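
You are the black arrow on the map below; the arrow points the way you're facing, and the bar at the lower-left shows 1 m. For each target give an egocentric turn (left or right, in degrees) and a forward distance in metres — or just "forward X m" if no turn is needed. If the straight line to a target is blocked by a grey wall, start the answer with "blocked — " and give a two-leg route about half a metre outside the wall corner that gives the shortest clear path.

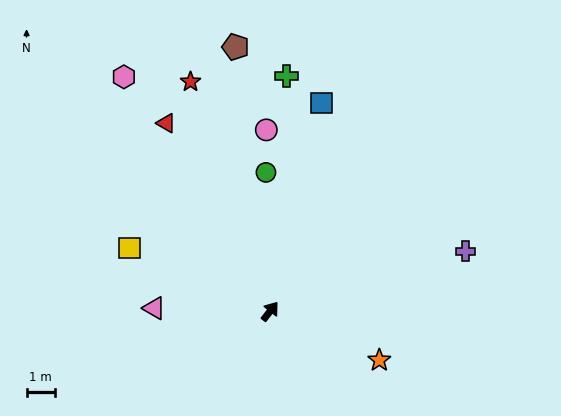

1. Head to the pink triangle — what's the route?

turn left 127°, forward 4.1 m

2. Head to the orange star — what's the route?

turn right 76°, forward 4.2 m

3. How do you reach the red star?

turn left 57°, forward 8.5 m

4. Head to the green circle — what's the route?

turn left 40°, forward 4.9 m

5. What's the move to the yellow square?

turn left 104°, forward 5.4 m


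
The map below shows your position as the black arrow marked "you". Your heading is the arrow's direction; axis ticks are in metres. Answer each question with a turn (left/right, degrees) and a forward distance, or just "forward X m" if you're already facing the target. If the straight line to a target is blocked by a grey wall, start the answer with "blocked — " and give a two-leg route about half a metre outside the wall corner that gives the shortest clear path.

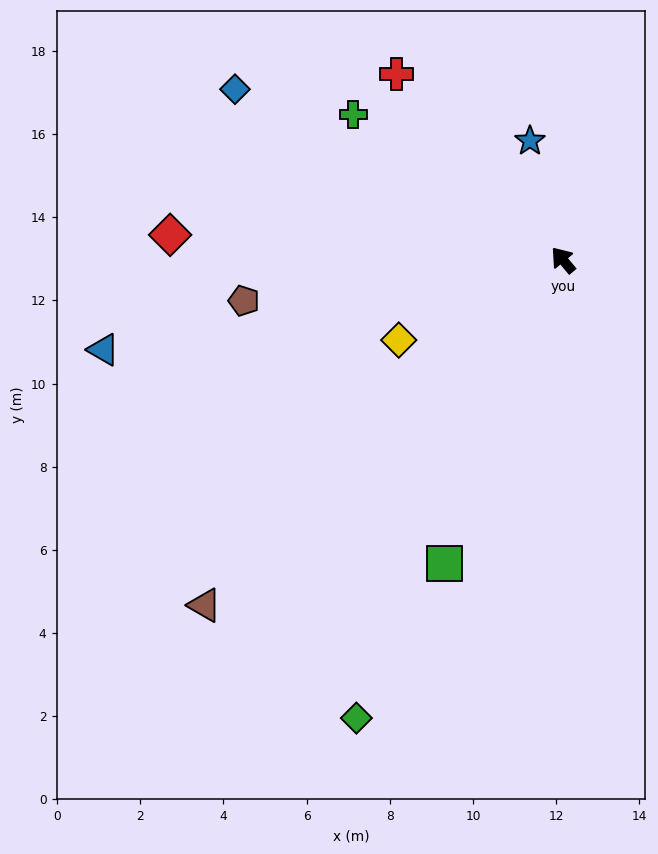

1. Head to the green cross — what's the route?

turn left 16°, forward 6.1 m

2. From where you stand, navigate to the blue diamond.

turn left 23°, forward 8.9 m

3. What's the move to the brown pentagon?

turn left 58°, forward 7.7 m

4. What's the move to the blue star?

turn right 24°, forward 3.0 m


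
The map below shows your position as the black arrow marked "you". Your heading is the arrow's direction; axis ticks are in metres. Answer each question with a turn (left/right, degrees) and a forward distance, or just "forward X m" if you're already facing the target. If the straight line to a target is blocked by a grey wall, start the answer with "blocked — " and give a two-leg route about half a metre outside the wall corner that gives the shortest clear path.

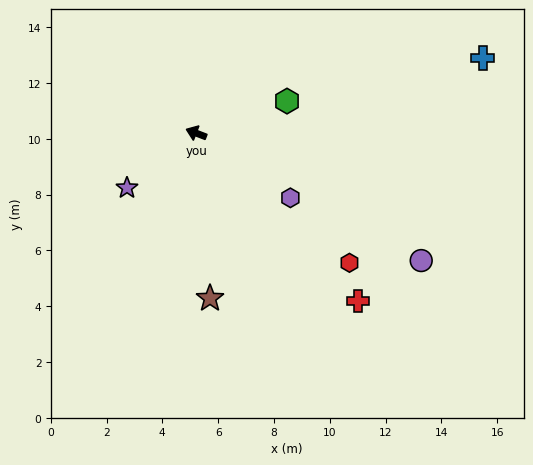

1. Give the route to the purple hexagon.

turn left 167°, forward 4.1 m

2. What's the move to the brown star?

turn left 116°, forward 5.9 m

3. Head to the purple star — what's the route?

turn left 59°, forward 3.2 m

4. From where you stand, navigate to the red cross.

turn left 155°, forward 8.4 m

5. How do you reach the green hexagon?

turn right 139°, forward 3.5 m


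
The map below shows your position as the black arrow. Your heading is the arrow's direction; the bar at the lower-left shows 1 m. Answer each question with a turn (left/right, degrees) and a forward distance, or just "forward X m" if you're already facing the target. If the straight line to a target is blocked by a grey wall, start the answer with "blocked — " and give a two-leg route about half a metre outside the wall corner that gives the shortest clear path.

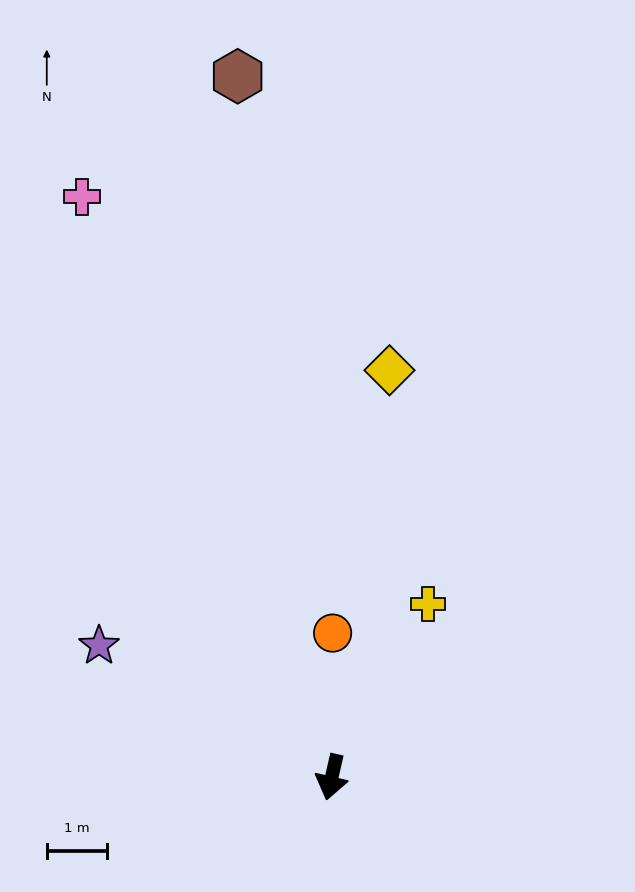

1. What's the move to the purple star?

turn right 107°, forward 4.4 m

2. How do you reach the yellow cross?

turn left 164°, forward 3.3 m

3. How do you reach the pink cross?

turn right 144°, forward 10.5 m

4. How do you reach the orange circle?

turn right 167°, forward 2.4 m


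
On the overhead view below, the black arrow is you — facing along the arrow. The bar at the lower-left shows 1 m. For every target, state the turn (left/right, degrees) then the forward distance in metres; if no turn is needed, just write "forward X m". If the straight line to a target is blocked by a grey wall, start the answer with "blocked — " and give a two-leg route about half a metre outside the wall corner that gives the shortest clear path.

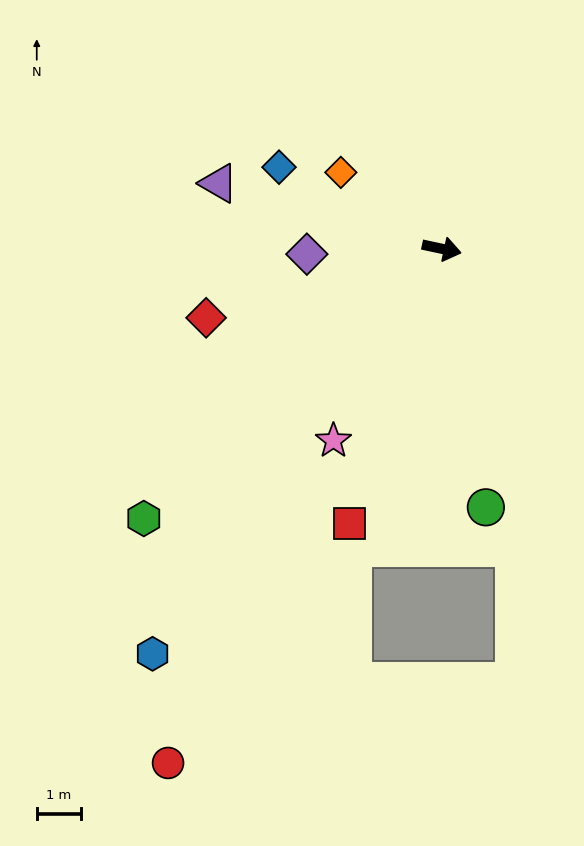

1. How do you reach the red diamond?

turn right 152°, forward 5.6 m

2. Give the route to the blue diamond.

turn left 165°, forward 4.2 m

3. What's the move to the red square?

turn right 96°, forward 6.6 m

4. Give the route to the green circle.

turn right 68°, forward 6.0 m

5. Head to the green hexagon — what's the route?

turn right 126°, forward 9.2 m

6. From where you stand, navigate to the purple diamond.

turn right 166°, forward 3.1 m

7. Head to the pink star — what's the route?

turn right 107°, forward 5.0 m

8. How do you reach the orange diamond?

turn left 155°, forward 2.9 m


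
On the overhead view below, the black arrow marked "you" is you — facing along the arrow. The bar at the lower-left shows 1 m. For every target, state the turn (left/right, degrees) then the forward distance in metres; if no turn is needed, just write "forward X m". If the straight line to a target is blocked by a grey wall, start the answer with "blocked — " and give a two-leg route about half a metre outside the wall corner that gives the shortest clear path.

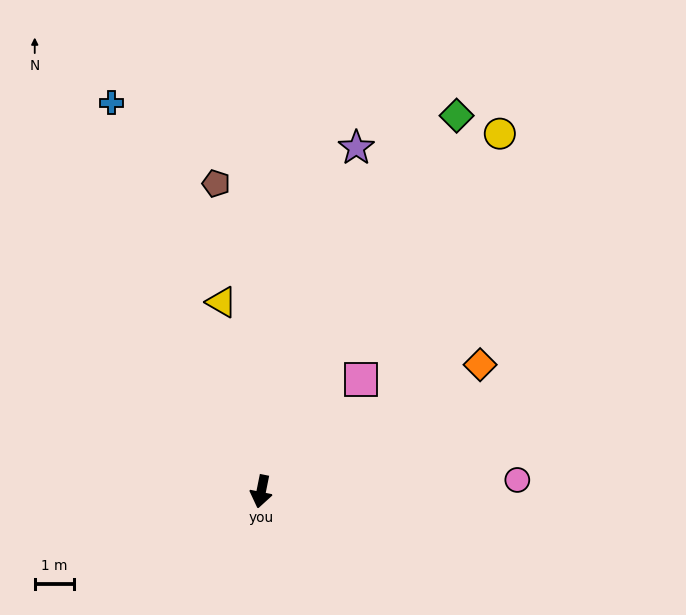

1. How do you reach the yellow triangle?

turn right 157°, forward 4.9 m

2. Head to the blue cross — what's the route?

turn right 148°, forward 10.5 m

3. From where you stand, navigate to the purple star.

turn left 176°, forward 9.0 m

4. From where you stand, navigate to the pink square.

turn left 150°, forward 3.8 m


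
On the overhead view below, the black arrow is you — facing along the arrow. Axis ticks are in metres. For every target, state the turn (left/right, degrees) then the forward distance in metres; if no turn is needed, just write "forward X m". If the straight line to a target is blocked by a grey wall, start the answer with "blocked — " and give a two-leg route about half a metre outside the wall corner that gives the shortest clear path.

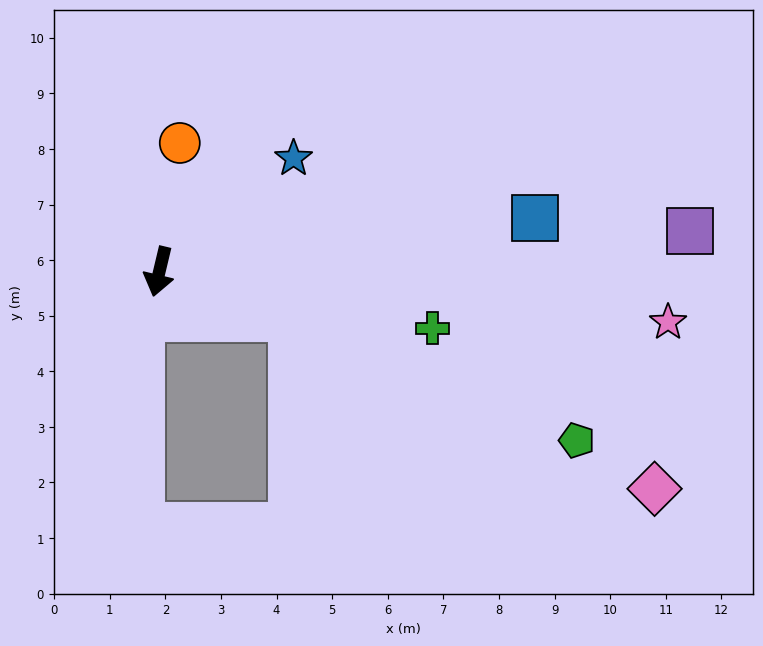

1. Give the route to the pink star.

turn left 98°, forward 9.2 m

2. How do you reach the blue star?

turn left 144°, forward 3.2 m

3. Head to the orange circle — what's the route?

turn right 176°, forward 2.3 m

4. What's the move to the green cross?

turn left 92°, forward 5.0 m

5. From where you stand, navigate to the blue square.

turn left 112°, forward 6.8 m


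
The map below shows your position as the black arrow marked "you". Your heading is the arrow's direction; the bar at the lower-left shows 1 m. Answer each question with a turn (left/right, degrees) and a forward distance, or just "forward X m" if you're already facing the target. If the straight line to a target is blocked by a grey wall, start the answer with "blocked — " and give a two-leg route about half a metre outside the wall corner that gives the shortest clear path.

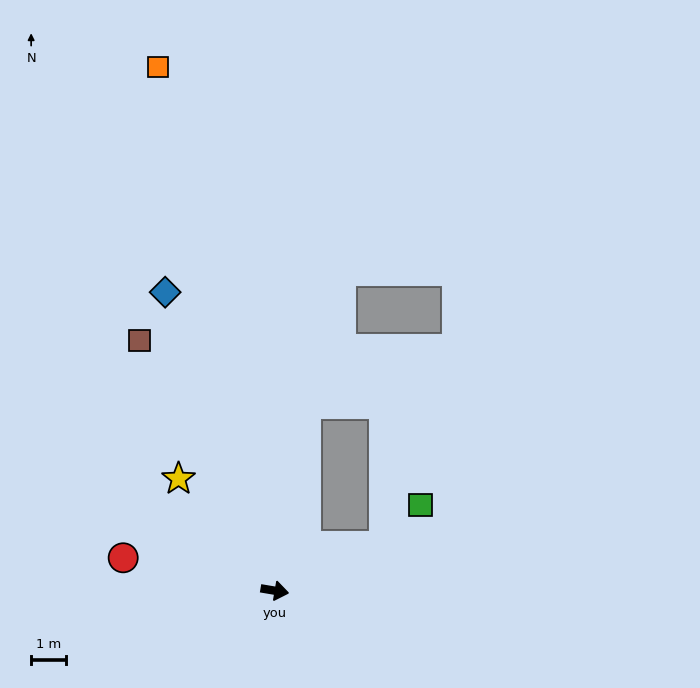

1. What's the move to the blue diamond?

turn left 120°, forward 9.2 m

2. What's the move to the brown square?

turn left 128°, forward 8.2 m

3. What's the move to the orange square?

turn left 112°, forward 15.5 m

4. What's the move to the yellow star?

turn left 140°, forward 4.3 m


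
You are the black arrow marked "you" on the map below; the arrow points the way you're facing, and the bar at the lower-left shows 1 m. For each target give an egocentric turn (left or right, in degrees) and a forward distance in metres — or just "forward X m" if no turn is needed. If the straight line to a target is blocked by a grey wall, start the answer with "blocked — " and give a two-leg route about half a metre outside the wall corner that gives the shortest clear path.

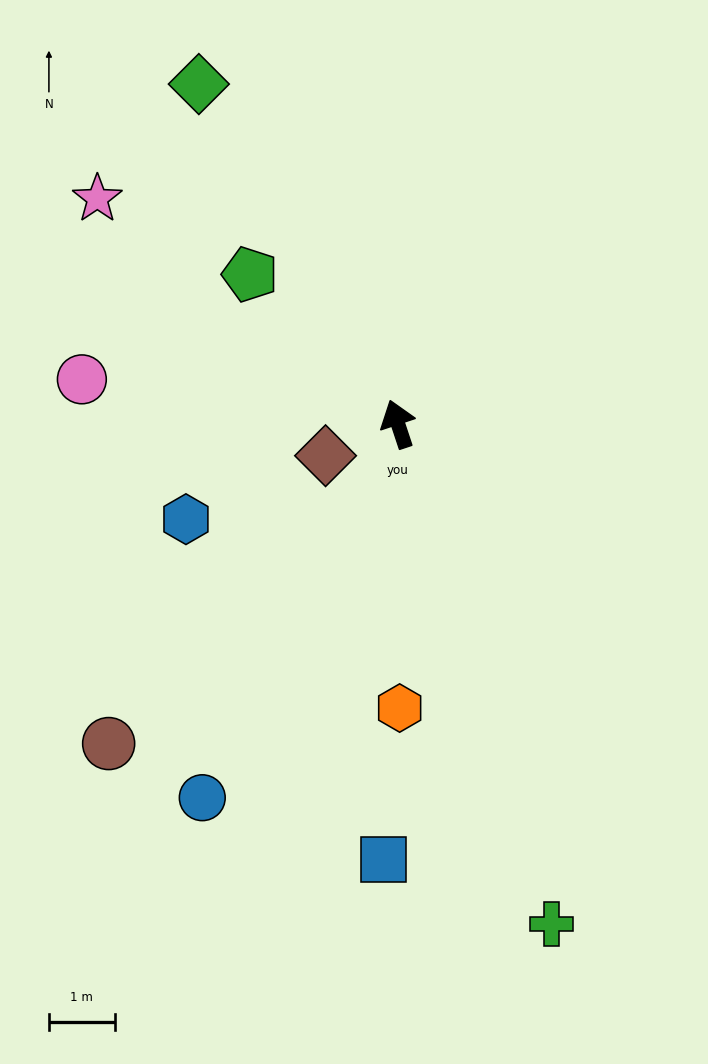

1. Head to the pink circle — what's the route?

turn left 64°, forward 4.9 m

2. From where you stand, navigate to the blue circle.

turn left 134°, forward 6.4 m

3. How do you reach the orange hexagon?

turn left 162°, forward 4.3 m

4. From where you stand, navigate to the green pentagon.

turn left 26°, forward 3.2 m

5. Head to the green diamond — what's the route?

turn left 12°, forward 6.0 m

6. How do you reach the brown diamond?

turn left 95°, forward 1.2 m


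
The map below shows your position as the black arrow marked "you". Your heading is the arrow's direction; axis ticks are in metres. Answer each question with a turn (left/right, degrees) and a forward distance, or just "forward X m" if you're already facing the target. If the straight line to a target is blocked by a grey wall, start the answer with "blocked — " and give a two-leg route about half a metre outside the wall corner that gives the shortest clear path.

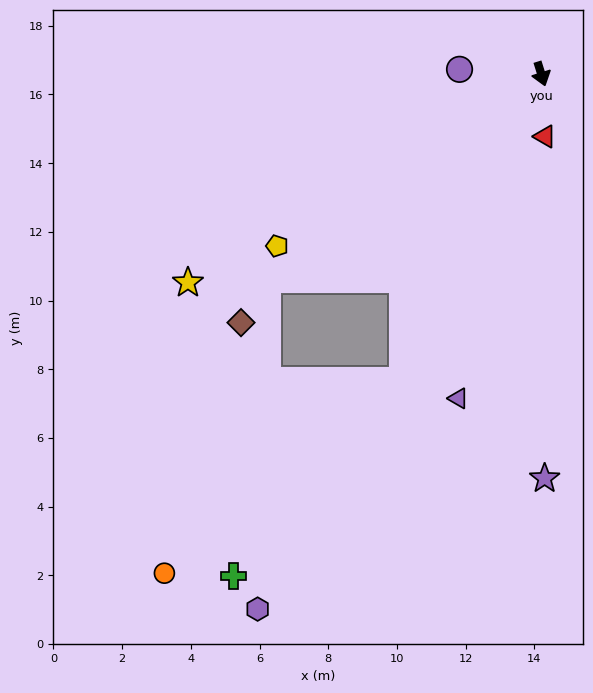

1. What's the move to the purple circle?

turn right 111°, forward 2.4 m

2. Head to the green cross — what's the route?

blocked — turn right 42°, forward 9.8 m, then turn right 16°, forward 7.5 m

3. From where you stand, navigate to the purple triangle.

turn right 32°, forward 9.7 m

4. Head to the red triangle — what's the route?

turn right 14°, forward 1.8 m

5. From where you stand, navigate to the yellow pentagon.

turn right 74°, forward 9.2 m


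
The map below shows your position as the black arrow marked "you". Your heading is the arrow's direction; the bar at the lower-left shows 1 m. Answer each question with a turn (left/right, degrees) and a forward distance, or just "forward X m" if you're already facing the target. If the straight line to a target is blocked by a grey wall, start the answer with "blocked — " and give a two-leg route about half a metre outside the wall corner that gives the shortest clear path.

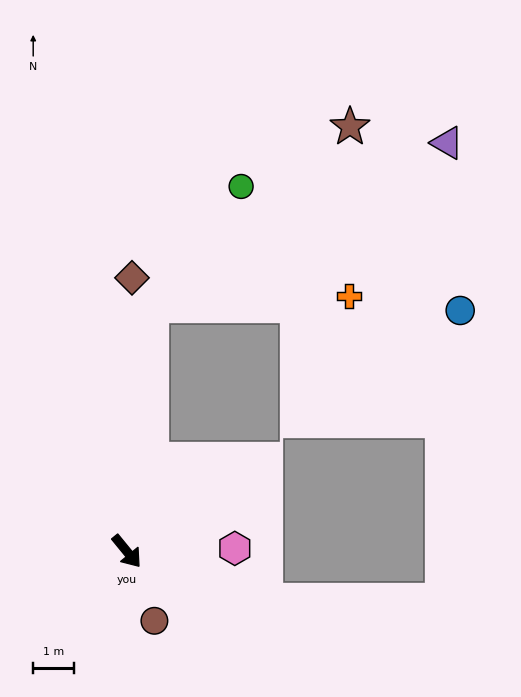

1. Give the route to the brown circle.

turn right 18°, forward 1.8 m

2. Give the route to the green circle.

blocked — turn left 135°, forward 6.1 m, then turn right 31°, forward 3.7 m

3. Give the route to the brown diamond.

turn left 140°, forward 6.7 m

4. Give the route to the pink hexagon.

turn left 52°, forward 2.7 m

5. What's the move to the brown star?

blocked — turn left 135°, forward 6.1 m, then turn right 42°, forward 6.6 m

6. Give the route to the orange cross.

blocked — turn left 135°, forward 6.1 m, then turn right 81°, forward 4.9 m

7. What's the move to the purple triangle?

blocked — turn left 135°, forward 6.1 m, then turn right 55°, forward 8.3 m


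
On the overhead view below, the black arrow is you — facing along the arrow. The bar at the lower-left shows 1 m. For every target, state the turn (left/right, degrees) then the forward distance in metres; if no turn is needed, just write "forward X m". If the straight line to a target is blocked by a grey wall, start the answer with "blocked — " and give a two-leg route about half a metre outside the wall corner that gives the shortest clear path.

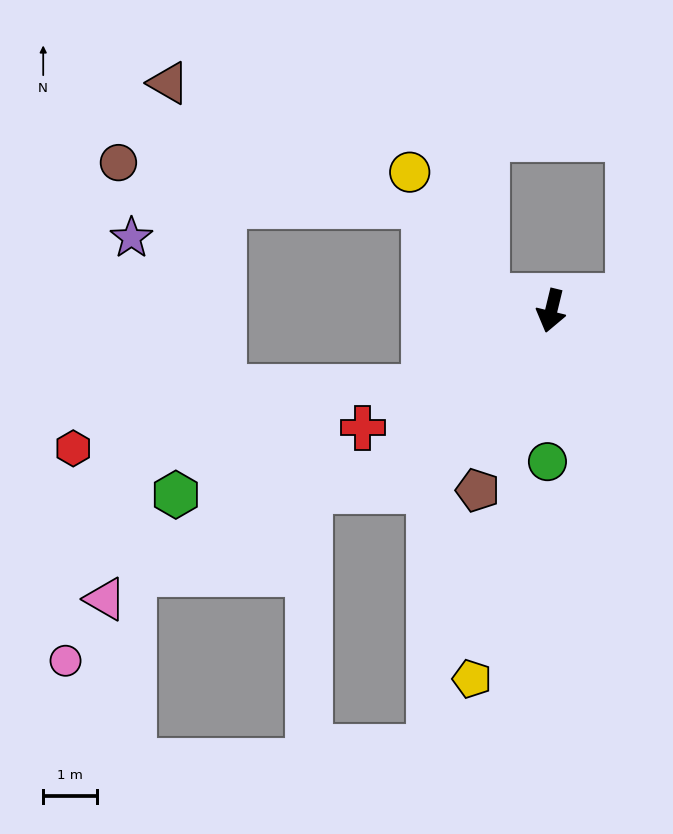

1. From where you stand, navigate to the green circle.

turn left 12°, forward 2.8 m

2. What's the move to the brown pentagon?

turn right 9°, forward 3.6 m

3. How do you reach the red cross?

turn right 45°, forward 4.1 m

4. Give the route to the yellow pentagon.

forward 7.0 m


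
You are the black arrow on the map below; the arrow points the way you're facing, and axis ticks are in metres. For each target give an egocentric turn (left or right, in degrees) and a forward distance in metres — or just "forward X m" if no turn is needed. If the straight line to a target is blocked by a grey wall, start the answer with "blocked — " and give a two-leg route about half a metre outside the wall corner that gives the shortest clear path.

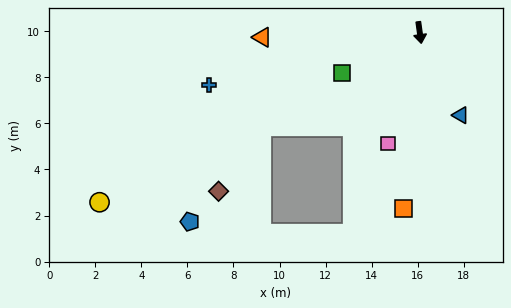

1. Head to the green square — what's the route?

turn right 70°, forward 3.8 m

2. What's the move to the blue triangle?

turn left 19°, forward 4.0 m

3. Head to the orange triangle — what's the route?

turn right 96°, forward 6.8 m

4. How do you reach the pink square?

turn right 24°, forward 5.0 m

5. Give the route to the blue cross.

turn right 84°, forward 9.4 m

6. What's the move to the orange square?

turn right 13°, forward 7.7 m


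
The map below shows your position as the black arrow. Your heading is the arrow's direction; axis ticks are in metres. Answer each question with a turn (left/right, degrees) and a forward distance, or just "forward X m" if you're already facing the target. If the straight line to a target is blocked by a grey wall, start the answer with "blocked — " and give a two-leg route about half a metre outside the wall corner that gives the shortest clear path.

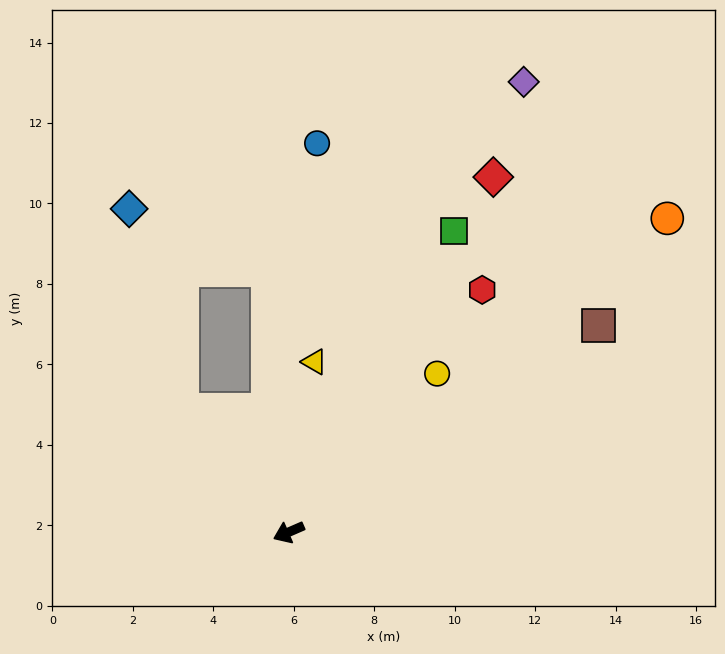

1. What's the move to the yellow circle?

turn right 157°, forward 5.4 m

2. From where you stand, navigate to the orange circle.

turn right 164°, forward 12.2 m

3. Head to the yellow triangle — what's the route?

turn right 122°, forward 4.3 m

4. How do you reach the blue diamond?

blocked — turn right 72°, forward 4.0 m, then turn right 27°, forward 5.2 m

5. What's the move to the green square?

turn right 142°, forward 8.5 m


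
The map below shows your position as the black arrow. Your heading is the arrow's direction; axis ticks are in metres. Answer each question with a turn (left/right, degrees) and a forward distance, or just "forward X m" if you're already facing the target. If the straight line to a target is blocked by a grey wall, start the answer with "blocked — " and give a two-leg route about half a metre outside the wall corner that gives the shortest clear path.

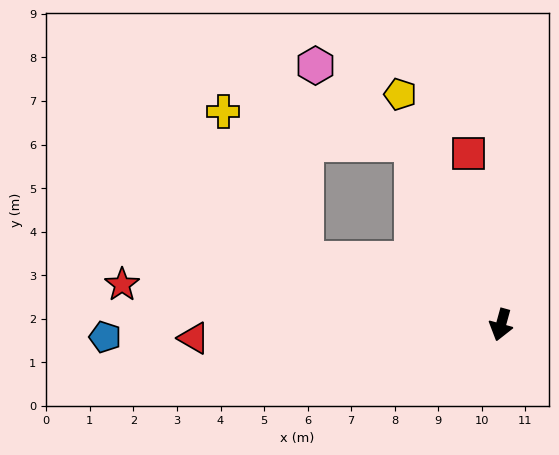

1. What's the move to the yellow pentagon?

turn right 141°, forward 5.8 m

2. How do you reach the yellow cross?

blocked — turn right 93°, forward 4.7 m, then turn right 43°, forward 3.9 m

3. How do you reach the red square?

turn right 154°, forward 4.0 m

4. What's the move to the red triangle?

turn right 72°, forward 7.1 m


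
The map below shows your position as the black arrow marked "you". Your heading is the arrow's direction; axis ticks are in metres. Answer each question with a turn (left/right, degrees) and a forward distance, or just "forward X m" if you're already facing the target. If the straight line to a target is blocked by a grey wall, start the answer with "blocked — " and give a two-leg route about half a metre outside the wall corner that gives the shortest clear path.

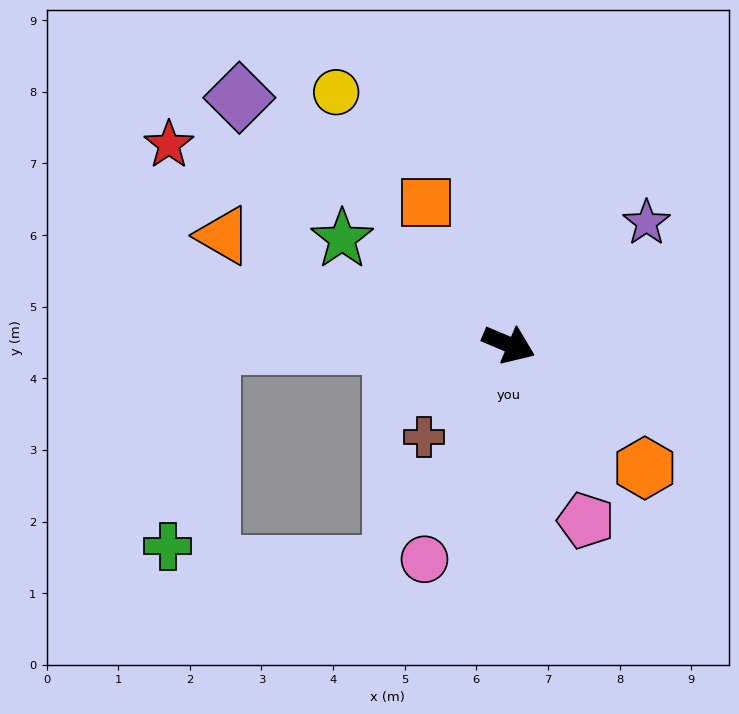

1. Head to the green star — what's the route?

turn left 170°, forward 2.8 m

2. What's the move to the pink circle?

turn right 89°, forward 3.2 m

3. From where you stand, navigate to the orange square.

turn left 143°, forward 2.3 m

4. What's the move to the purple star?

turn left 64°, forward 2.6 m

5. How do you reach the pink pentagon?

turn right 44°, forward 2.7 m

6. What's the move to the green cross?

blocked — turn right 157°, forward 4.2 m, then turn left 78°, forward 2.9 m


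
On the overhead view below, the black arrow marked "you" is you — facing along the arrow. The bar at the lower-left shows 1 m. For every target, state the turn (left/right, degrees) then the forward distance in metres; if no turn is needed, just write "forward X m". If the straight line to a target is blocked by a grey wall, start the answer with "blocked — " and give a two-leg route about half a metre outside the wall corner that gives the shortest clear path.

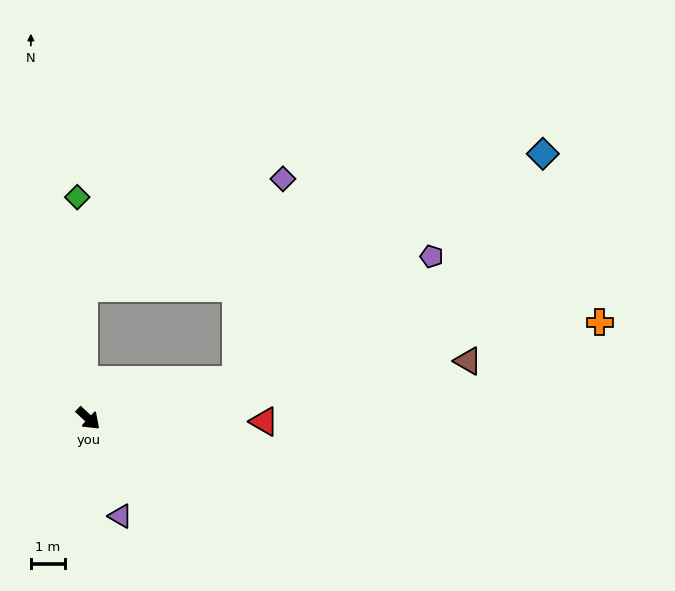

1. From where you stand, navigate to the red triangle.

turn left 42°, forward 5.2 m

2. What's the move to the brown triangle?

turn left 51°, forward 11.3 m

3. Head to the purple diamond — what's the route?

blocked — turn left 57°, forward 4.5 m, then turn left 63°, forward 6.0 m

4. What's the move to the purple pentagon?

blocked — turn left 57°, forward 4.5 m, then turn left 18°, forward 6.8 m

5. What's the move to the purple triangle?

turn right 29°, forward 3.0 m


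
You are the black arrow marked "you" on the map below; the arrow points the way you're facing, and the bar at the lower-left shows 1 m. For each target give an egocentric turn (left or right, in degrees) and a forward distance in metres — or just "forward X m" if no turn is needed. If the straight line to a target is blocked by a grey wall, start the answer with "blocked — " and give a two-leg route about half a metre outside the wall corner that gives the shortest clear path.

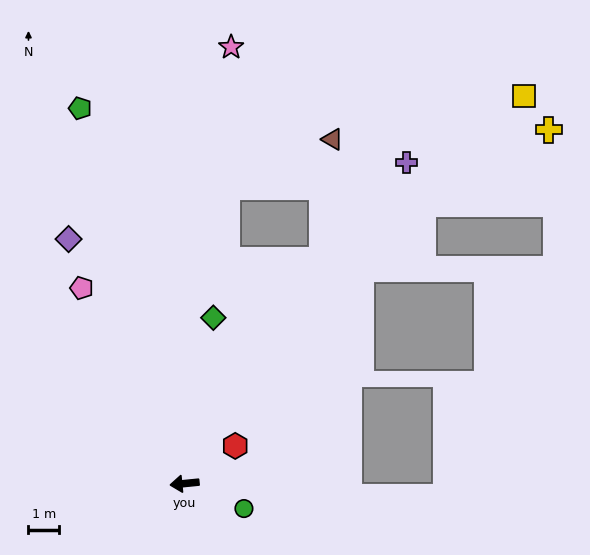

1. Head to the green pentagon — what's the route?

turn right 80°, forward 12.7 m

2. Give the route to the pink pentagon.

turn right 68°, forward 7.2 m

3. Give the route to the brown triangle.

blocked — turn right 127°, forward 8.6 m, then turn left 26°, forward 3.9 m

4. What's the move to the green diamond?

turn right 106°, forward 5.5 m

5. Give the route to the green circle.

turn left 151°, forward 2.1 m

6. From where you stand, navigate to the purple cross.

turn right 130°, forward 12.7 m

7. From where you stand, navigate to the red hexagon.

turn right 149°, forward 2.1 m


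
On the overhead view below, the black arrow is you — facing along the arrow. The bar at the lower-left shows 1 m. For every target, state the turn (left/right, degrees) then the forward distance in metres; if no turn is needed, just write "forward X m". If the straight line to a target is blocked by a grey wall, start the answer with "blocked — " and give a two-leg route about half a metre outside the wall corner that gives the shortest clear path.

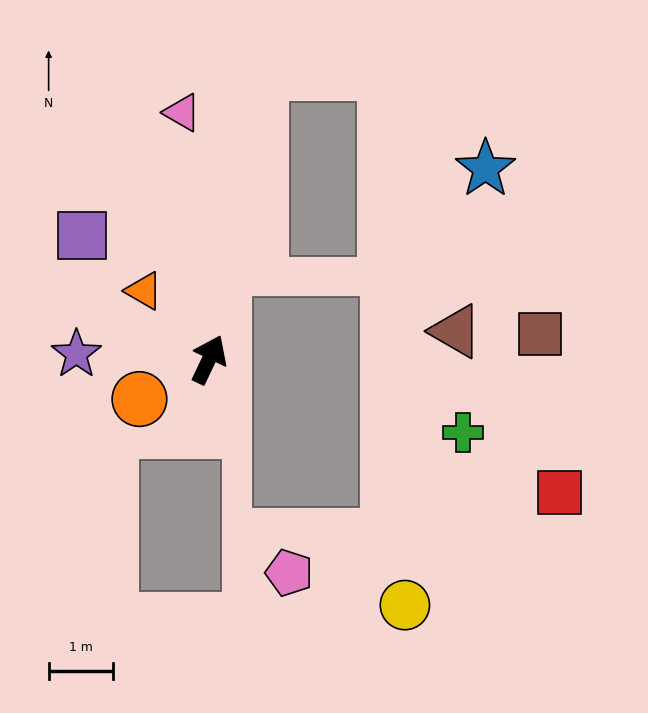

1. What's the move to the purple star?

turn left 113°, forward 2.1 m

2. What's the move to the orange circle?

turn left 145°, forward 1.2 m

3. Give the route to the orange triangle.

turn left 69°, forward 1.5 m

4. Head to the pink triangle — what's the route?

turn left 32°, forward 3.8 m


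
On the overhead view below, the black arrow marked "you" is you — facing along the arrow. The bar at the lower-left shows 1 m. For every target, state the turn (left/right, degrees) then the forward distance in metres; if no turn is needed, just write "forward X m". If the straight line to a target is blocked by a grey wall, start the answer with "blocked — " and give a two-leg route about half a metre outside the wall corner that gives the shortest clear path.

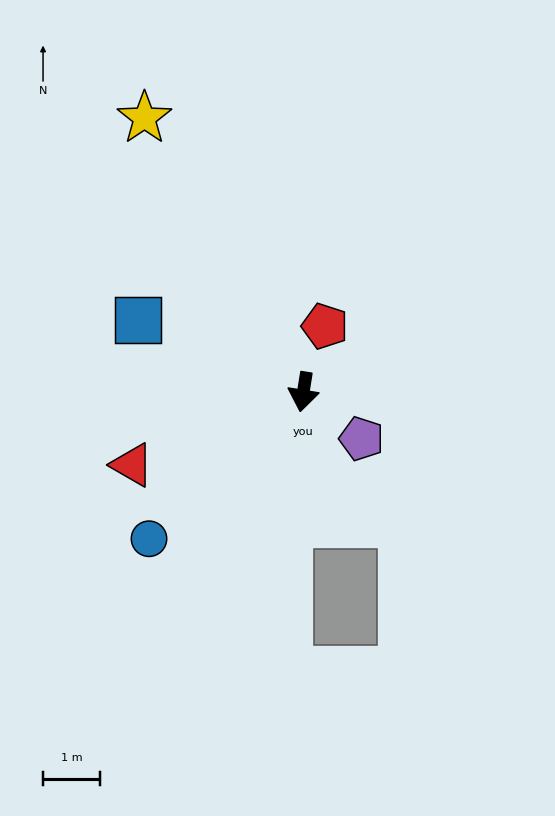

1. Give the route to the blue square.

turn right 104°, forward 3.2 m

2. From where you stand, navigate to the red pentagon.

turn left 171°, forward 1.2 m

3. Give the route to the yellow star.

turn right 141°, forward 5.6 m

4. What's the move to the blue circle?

turn right 37°, forward 3.8 m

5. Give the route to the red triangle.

turn right 58°, forward 3.3 m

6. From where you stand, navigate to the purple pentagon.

turn left 60°, forward 1.3 m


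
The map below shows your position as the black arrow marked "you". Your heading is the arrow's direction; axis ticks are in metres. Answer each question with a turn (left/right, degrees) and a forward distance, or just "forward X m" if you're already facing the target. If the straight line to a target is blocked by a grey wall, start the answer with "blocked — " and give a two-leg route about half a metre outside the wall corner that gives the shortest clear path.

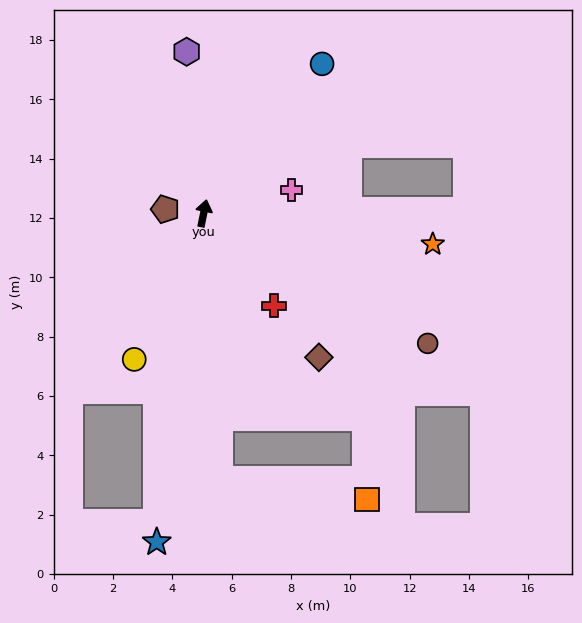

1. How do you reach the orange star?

turn right 86°, forward 7.8 m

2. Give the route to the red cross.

turn right 131°, forward 3.9 m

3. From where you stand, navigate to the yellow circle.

turn left 166°, forward 5.5 m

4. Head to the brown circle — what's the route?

turn right 109°, forward 8.7 m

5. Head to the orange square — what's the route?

blocked — turn right 165°, forward 9.0 m, then turn left 78°, forward 5.0 m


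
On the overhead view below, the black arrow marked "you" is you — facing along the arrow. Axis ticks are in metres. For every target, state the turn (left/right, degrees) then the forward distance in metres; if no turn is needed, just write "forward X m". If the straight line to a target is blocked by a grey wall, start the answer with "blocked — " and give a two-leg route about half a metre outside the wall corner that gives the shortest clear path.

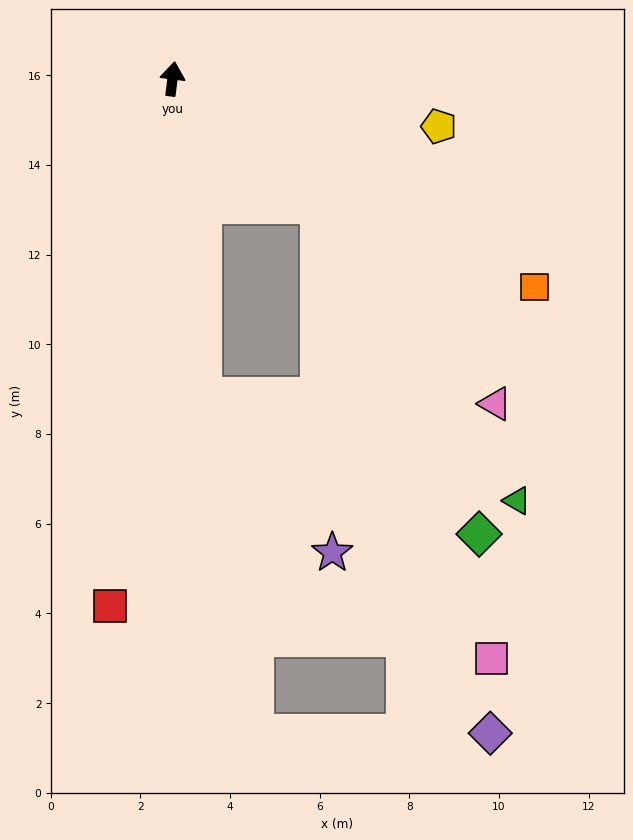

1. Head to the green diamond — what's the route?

blocked — turn right 124°, forward 4.3 m, then turn right 23°, forward 8.2 m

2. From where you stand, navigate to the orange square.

turn right 113°, forward 9.3 m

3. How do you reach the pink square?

blocked — turn right 124°, forward 4.3 m, then turn right 28°, forward 10.8 m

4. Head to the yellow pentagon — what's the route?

turn right 93°, forward 6.0 m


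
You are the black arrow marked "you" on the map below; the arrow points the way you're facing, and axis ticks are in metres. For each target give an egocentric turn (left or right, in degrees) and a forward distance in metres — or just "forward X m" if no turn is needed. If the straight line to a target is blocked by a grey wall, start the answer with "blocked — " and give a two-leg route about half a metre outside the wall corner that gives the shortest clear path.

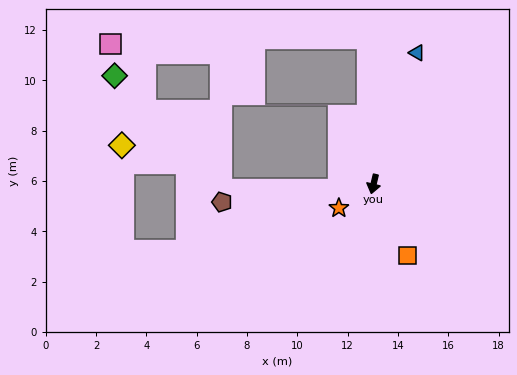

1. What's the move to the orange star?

turn right 42°, forward 1.7 m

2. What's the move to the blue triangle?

turn left 175°, forward 5.5 m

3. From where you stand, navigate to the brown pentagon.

turn right 70°, forward 6.1 m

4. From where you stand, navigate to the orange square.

turn left 39°, forward 3.1 m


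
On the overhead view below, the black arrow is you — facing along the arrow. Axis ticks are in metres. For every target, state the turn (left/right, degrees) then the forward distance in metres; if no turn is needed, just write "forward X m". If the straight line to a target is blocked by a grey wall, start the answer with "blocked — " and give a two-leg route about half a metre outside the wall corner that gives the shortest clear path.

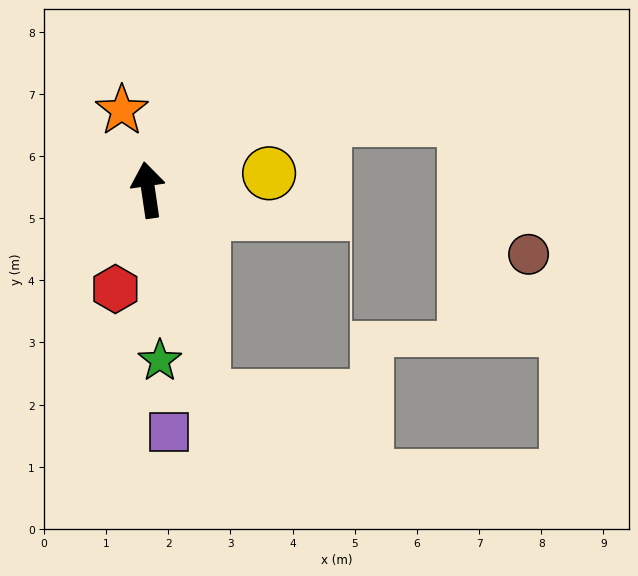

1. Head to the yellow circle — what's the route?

turn right 91°, forward 2.0 m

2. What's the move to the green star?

turn left 176°, forward 2.8 m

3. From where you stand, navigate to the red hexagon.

turn left 153°, forward 1.7 m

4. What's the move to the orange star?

turn left 10°, forward 1.3 m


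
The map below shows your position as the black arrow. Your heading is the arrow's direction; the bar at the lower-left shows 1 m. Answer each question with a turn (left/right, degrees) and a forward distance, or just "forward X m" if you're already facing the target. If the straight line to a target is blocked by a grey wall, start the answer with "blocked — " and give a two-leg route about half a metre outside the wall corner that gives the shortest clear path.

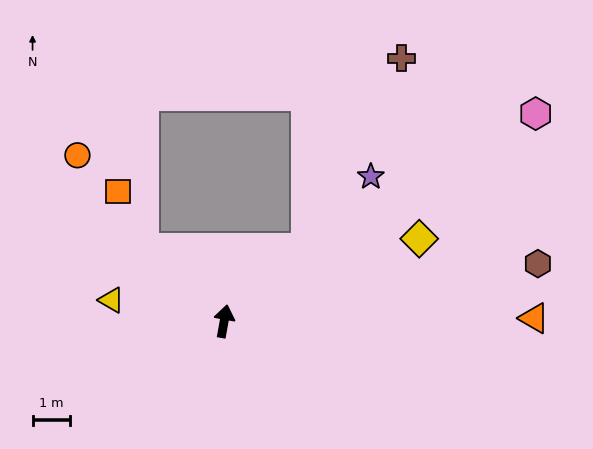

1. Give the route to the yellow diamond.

turn right 57°, forward 5.7 m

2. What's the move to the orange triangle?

turn right 79°, forward 8.3 m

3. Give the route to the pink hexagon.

turn right 46°, forward 10.0 m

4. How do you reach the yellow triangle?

turn left 90°, forward 3.1 m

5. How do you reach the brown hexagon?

turn right 69°, forward 8.6 m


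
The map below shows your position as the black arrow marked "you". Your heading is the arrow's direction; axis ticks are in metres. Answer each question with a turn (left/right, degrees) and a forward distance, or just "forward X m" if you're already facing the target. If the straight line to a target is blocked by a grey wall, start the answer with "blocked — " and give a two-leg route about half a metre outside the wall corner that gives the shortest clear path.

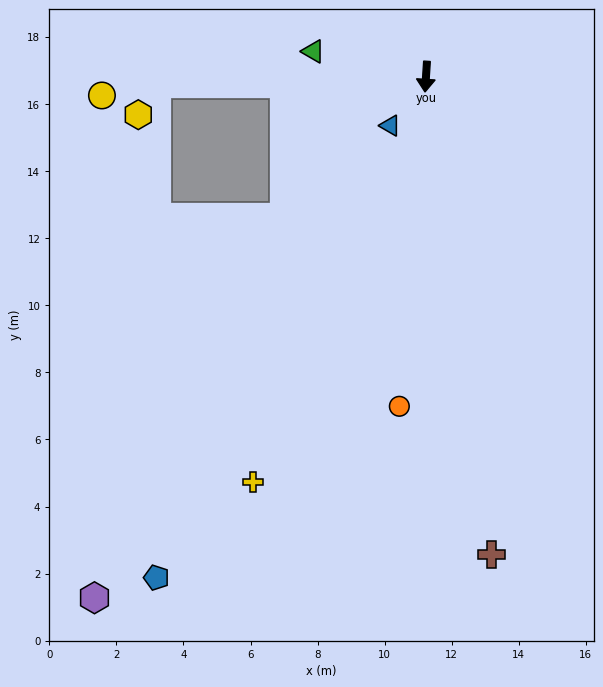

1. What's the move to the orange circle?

forward 9.9 m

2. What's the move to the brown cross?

turn left 11°, forward 14.4 m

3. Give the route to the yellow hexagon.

blocked — turn right 85°, forward 8.0 m, then turn left 58°, forward 1.1 m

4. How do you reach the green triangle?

turn right 99°, forward 3.4 m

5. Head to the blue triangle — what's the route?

turn right 32°, forward 1.8 m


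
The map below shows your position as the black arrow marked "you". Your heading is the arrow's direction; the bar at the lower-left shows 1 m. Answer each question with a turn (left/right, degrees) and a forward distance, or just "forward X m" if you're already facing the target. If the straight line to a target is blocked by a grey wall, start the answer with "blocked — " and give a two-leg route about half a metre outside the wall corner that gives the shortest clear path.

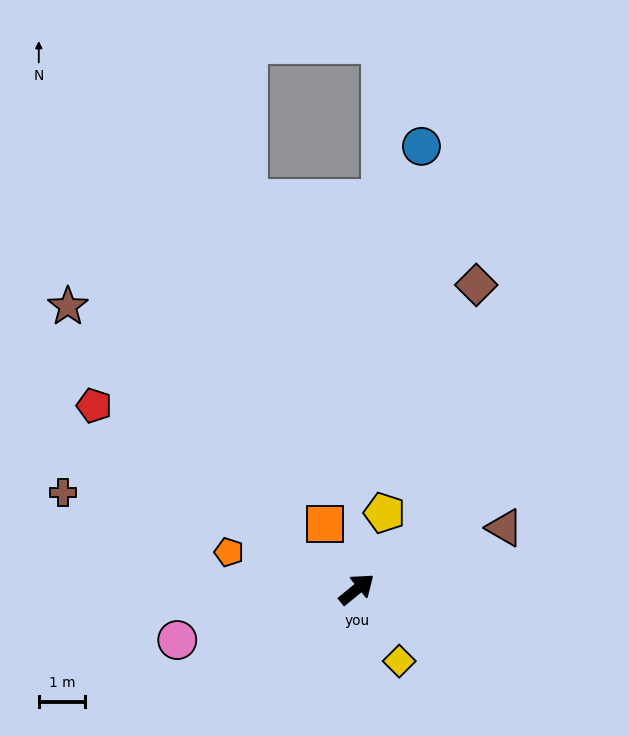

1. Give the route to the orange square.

turn left 76°, forward 1.6 m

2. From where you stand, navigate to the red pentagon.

turn left 106°, forward 6.9 m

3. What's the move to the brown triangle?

turn right 17°, forward 3.5 m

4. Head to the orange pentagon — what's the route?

turn left 124°, forward 2.9 m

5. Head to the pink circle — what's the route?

turn left 156°, forward 4.0 m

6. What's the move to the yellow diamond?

turn right 99°, forward 1.8 m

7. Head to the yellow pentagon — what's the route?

turn left 31°, forward 1.8 m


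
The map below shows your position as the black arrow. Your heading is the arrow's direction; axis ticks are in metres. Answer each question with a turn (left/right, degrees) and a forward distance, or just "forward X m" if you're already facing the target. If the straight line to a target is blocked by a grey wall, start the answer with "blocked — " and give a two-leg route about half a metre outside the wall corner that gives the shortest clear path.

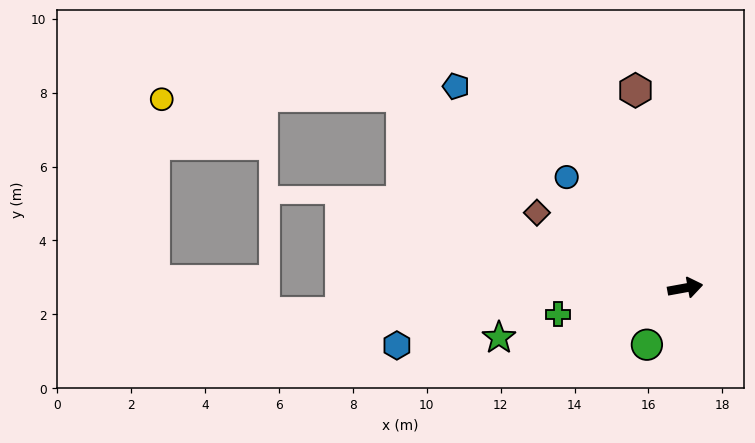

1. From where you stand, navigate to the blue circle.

turn left 127°, forward 4.4 m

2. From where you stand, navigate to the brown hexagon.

turn left 94°, forward 5.5 m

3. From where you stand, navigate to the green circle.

turn right 134°, forward 1.9 m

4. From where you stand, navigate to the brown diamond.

turn left 143°, forward 4.5 m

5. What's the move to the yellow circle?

blocked — turn left 136°, forward 9.3 m, then turn left 34°, forward 6.5 m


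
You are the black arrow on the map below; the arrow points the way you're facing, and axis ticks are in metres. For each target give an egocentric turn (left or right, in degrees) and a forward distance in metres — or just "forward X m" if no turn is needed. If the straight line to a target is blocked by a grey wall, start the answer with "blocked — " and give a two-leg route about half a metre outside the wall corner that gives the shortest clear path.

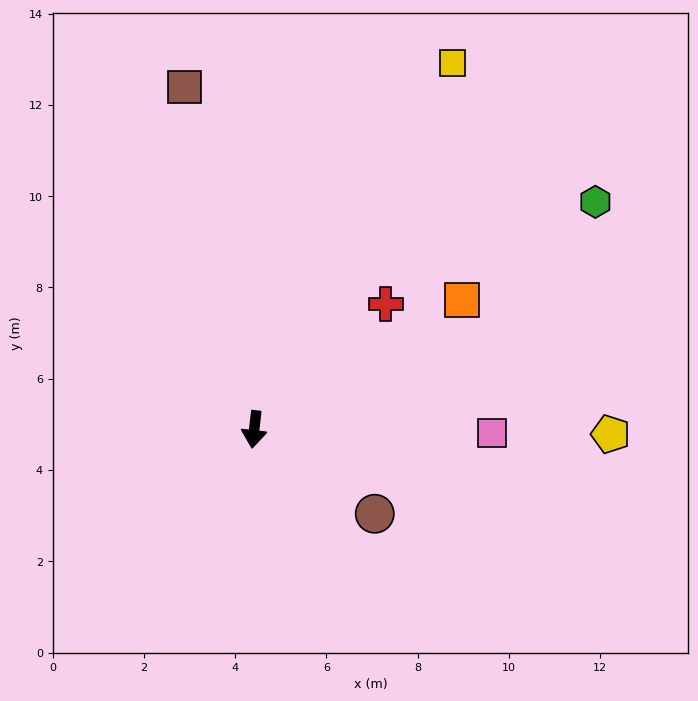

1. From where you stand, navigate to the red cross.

turn left 140°, forward 4.0 m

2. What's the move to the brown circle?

turn left 62°, forward 3.2 m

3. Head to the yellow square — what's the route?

turn left 158°, forward 9.1 m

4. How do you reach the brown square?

turn right 162°, forward 7.7 m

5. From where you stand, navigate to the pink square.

turn left 96°, forward 5.2 m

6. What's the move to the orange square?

turn left 129°, forward 5.4 m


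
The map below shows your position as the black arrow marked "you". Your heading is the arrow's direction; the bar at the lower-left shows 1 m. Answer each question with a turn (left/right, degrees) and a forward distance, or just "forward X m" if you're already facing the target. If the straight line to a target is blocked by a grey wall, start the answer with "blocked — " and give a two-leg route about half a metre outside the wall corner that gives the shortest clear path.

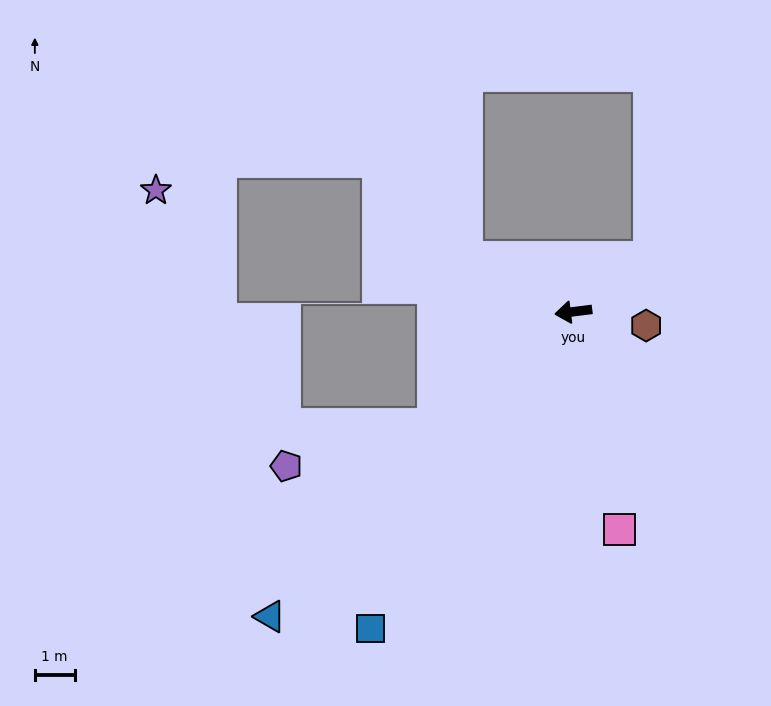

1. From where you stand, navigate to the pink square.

turn left 95°, forward 5.6 m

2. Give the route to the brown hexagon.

turn left 162°, forward 1.9 m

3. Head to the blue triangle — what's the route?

turn left 38°, forward 10.8 m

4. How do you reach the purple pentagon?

blocked — turn left 32°, forward 4.5 m, then turn right 24°, forward 3.8 m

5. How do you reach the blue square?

turn left 50°, forward 9.5 m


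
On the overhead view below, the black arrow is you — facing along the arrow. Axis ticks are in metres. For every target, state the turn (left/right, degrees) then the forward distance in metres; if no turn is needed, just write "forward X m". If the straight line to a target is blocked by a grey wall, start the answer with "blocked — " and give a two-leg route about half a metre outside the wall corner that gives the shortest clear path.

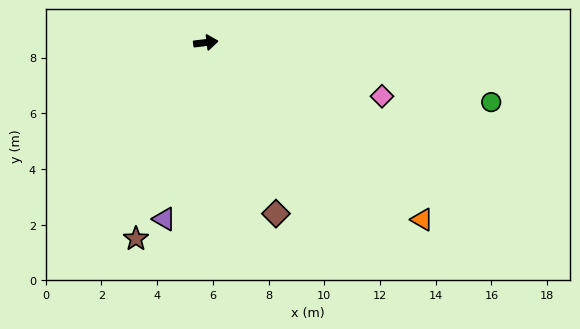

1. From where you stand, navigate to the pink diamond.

turn right 24°, forward 6.6 m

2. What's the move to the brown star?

turn right 116°, forward 7.5 m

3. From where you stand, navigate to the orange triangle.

turn right 46°, forward 10.0 m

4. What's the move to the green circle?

turn right 19°, forward 10.5 m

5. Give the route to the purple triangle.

turn right 110°, forward 6.5 m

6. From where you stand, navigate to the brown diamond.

turn right 75°, forward 6.6 m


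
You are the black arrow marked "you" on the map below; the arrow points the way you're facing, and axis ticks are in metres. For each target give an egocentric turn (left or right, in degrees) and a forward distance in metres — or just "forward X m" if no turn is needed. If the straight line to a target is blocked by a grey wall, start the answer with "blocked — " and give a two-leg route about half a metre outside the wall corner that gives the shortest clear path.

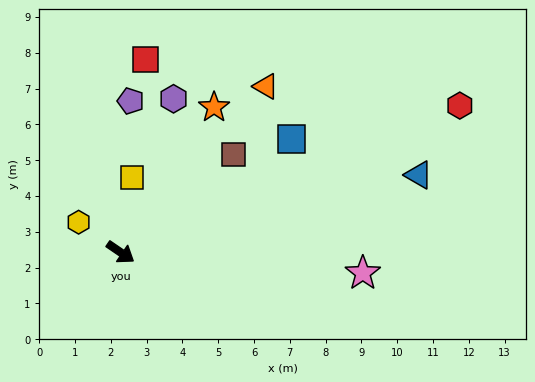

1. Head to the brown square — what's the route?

turn left 75°, forward 4.2 m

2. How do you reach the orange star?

turn left 91°, forward 4.8 m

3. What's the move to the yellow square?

turn left 116°, forward 2.1 m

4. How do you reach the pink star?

turn left 29°, forward 6.8 m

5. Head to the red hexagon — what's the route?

turn left 58°, forward 10.3 m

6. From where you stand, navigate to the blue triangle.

turn left 49°, forward 8.6 m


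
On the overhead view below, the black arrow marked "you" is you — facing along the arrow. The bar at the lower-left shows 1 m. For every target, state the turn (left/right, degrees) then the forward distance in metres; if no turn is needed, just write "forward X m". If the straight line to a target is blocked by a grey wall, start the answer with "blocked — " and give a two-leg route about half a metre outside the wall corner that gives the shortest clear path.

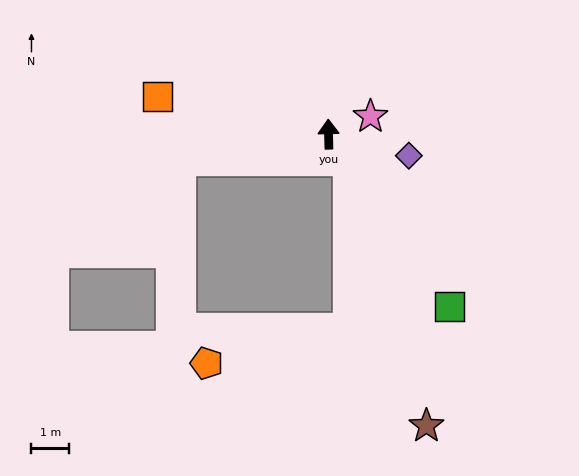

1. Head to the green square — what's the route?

turn right 146°, forward 5.6 m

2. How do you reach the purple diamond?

turn right 106°, forward 2.2 m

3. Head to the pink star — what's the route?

turn right 69°, forward 1.2 m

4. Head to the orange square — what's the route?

turn left 76°, forward 4.6 m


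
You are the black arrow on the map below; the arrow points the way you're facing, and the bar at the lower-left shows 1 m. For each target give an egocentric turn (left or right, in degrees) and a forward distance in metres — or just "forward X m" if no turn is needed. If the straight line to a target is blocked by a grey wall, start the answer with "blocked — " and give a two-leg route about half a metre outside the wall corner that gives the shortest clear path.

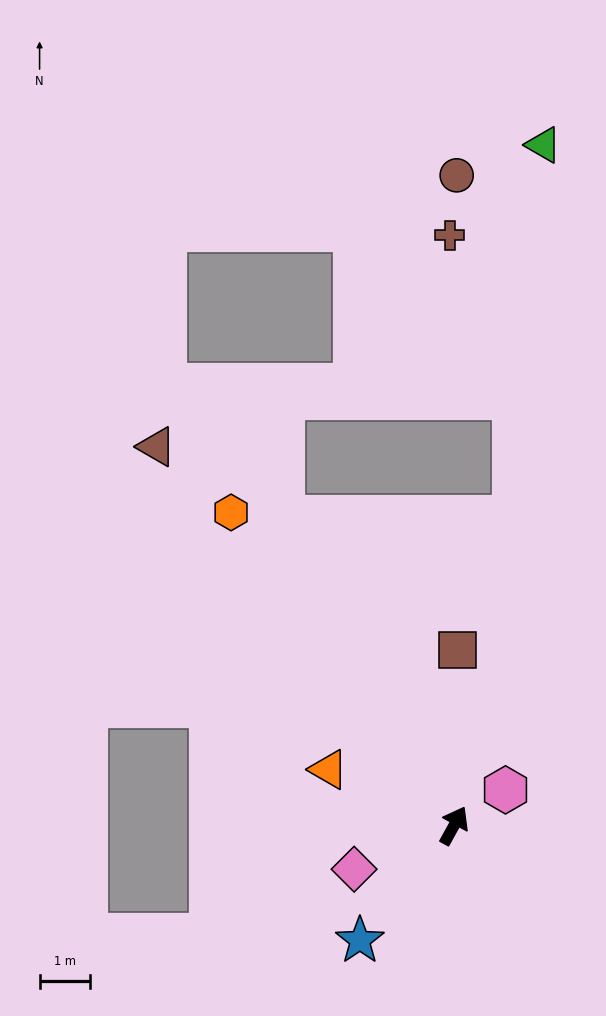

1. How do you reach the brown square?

turn left 28°, forward 3.5 m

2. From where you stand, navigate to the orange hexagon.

turn left 64°, forward 7.6 m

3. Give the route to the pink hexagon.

turn right 26°, forward 1.2 m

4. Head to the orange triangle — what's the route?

turn left 95°, forward 2.7 m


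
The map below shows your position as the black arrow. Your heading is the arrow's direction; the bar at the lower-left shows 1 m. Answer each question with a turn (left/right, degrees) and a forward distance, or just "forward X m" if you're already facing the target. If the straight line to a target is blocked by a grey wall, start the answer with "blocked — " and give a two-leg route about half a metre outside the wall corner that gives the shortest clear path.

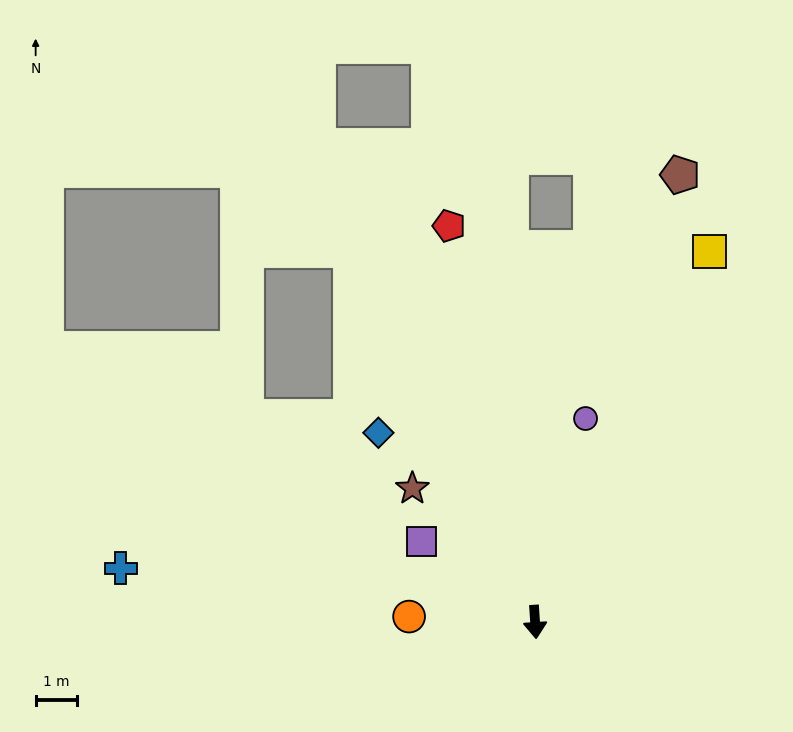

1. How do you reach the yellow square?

turn left 151°, forward 10.0 m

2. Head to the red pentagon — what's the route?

turn right 171°, forward 9.9 m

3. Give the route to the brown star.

turn right 141°, forward 4.4 m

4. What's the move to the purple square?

turn right 129°, forward 3.4 m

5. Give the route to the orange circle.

turn right 96°, forward 3.1 m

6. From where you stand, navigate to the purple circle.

turn left 162°, forward 5.1 m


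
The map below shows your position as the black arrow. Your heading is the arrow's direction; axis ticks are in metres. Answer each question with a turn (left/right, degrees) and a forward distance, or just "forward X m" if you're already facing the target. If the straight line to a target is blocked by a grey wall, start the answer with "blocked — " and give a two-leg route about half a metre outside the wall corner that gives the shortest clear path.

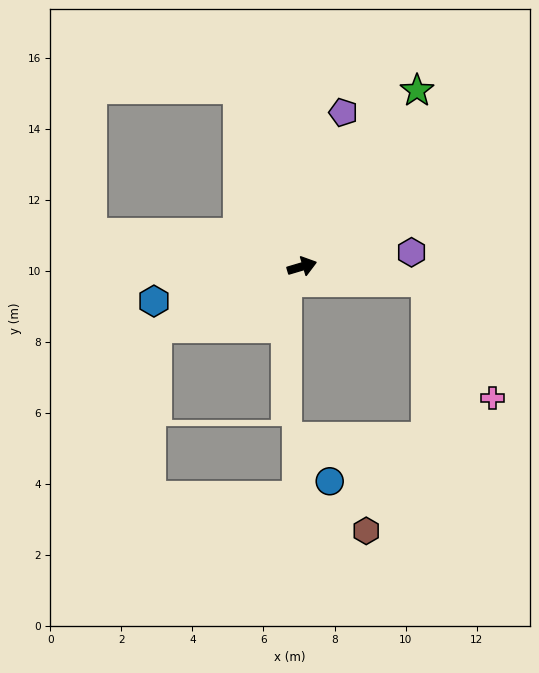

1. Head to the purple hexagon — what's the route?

turn right 9°, forward 3.1 m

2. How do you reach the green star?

turn left 40°, forward 5.9 m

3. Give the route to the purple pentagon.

turn left 58°, forward 4.5 m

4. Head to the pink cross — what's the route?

blocked — turn right 24°, forward 3.5 m, then turn right 53°, forward 3.7 m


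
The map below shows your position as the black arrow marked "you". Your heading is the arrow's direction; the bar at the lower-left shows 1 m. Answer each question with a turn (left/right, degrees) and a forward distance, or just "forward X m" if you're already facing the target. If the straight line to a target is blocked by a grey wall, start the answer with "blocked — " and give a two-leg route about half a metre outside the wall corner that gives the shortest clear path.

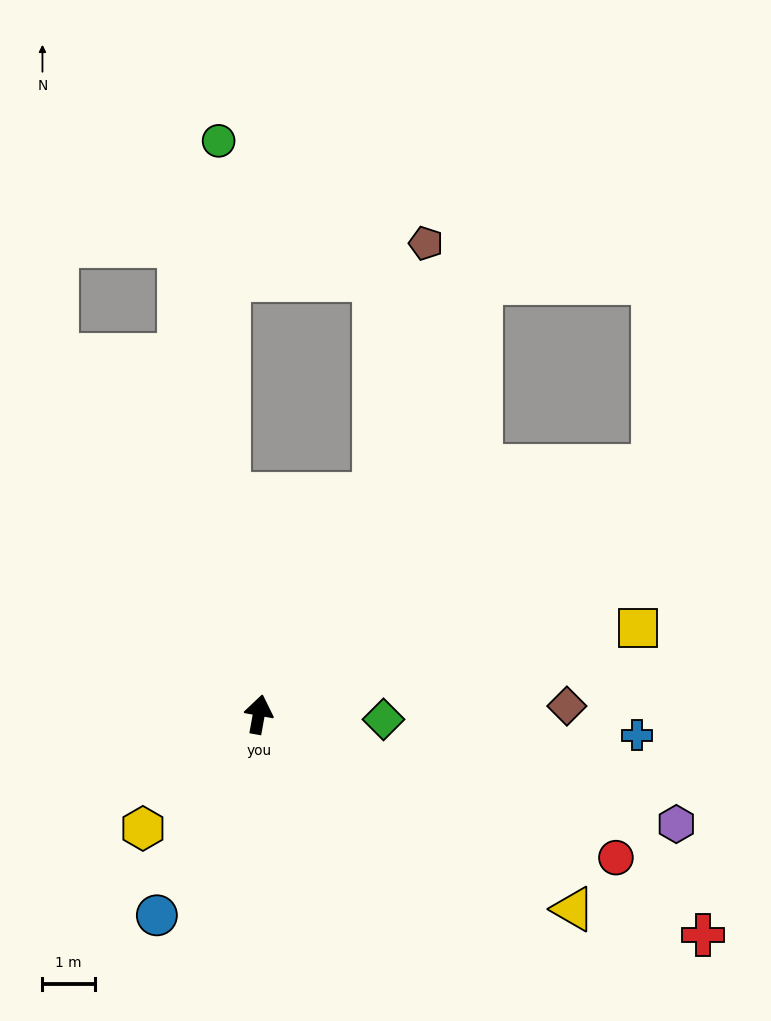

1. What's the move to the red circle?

turn right 102°, forward 7.3 m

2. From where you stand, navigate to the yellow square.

turn right 67°, forward 7.4 m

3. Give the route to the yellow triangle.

turn right 112°, forward 7.0 m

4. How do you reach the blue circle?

turn left 163°, forward 4.3 m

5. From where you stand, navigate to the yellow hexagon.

turn left 145°, forward 3.1 m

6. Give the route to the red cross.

turn right 106°, forward 9.4 m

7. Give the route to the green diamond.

turn right 82°, forward 2.4 m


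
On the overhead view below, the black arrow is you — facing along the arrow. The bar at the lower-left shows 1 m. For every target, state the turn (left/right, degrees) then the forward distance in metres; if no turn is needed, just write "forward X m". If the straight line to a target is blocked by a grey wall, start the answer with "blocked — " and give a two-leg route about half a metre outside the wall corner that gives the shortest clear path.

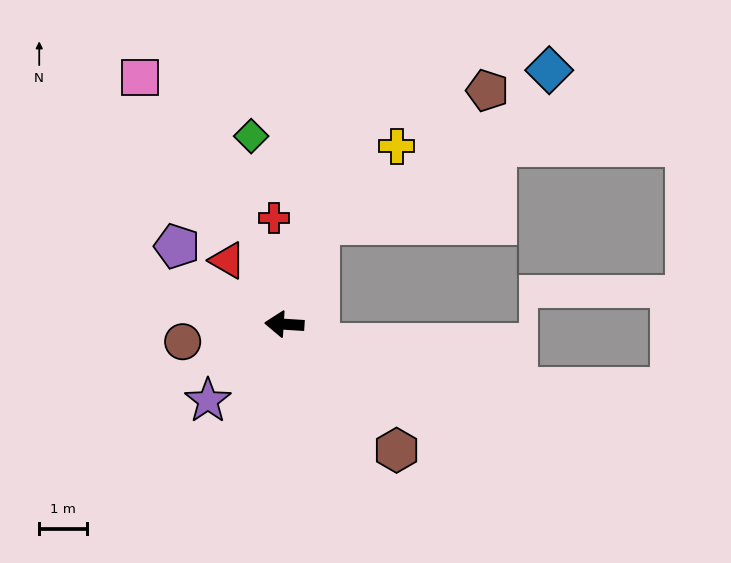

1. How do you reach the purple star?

turn left 49°, forward 2.3 m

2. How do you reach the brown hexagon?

turn left 135°, forward 3.5 m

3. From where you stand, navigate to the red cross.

turn right 81°, forward 2.2 m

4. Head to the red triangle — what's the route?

turn right 45°, forward 1.8 m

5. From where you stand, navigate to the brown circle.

turn left 13°, forward 2.2 m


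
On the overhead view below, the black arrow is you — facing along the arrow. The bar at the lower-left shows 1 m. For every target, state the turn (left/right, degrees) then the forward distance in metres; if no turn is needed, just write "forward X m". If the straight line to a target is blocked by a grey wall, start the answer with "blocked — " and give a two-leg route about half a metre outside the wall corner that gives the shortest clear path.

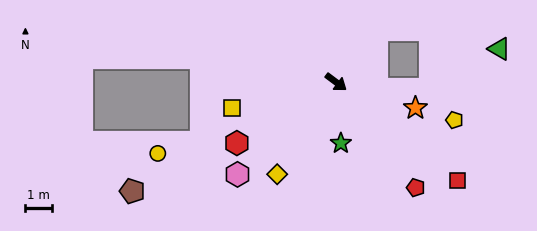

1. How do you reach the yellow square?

turn right 129°, forward 4.0 m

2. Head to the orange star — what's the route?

turn left 19°, forward 3.1 m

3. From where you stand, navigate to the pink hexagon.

turn right 100°, forward 5.1 m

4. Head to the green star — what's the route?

turn right 49°, forward 2.3 m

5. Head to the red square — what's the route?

turn right 2°, forward 5.9 m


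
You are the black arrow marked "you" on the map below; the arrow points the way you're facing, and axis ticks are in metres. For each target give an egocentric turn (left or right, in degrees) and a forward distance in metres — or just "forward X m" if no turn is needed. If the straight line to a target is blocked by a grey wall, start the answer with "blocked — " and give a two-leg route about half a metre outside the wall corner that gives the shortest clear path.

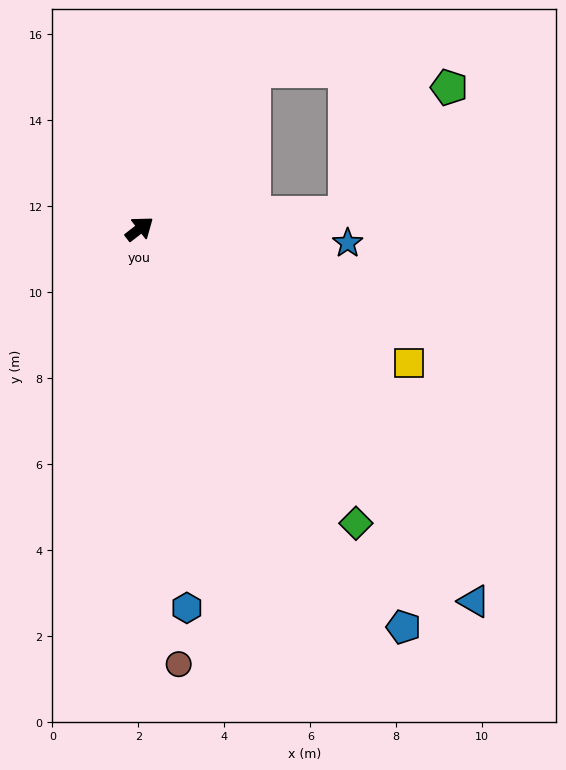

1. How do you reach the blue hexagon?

turn right 121°, forward 8.9 m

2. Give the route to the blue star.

turn right 42°, forward 4.9 m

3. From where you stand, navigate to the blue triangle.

turn right 86°, forward 11.6 m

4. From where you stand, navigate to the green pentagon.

blocked — turn right 34°, forward 4.8 m, then turn left 47°, forward 3.8 m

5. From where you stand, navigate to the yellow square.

turn right 64°, forward 7.0 m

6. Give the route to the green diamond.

turn right 91°, forward 8.5 m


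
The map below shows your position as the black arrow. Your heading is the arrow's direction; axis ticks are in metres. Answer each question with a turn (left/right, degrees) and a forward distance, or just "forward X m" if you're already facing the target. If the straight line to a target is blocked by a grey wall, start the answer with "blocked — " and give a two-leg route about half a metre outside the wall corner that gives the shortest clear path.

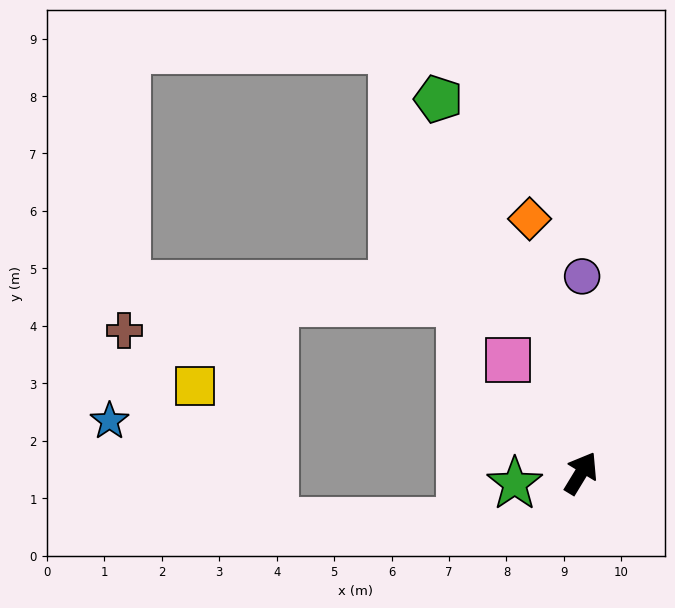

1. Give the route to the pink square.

turn left 64°, forward 2.3 m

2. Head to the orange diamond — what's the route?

turn left 43°, forward 4.5 m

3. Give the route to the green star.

turn left 130°, forward 1.2 m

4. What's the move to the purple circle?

turn left 31°, forward 3.4 m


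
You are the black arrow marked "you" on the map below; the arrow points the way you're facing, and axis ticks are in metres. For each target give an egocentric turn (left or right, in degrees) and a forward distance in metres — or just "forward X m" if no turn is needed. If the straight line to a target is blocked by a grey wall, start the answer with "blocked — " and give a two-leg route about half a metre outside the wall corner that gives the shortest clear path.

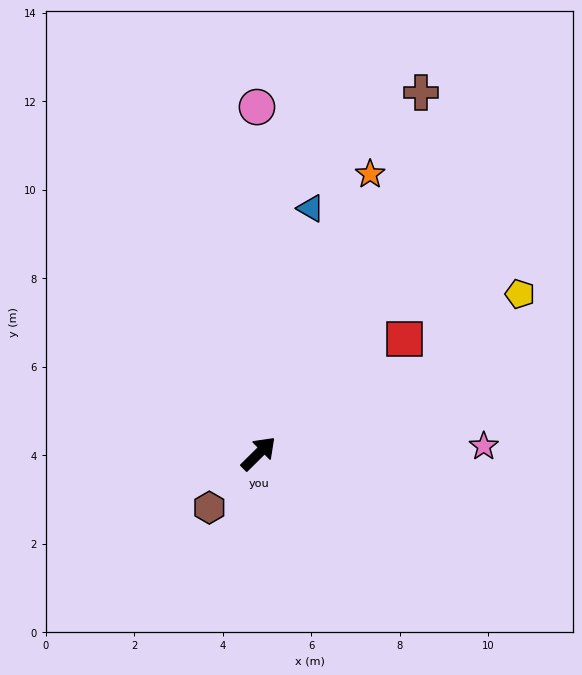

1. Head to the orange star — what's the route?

turn left 24°, forward 6.8 m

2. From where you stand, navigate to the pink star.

turn right 43°, forward 5.1 m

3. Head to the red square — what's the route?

turn right 7°, forward 4.2 m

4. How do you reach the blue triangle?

turn left 33°, forward 5.7 m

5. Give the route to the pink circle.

turn left 46°, forward 7.8 m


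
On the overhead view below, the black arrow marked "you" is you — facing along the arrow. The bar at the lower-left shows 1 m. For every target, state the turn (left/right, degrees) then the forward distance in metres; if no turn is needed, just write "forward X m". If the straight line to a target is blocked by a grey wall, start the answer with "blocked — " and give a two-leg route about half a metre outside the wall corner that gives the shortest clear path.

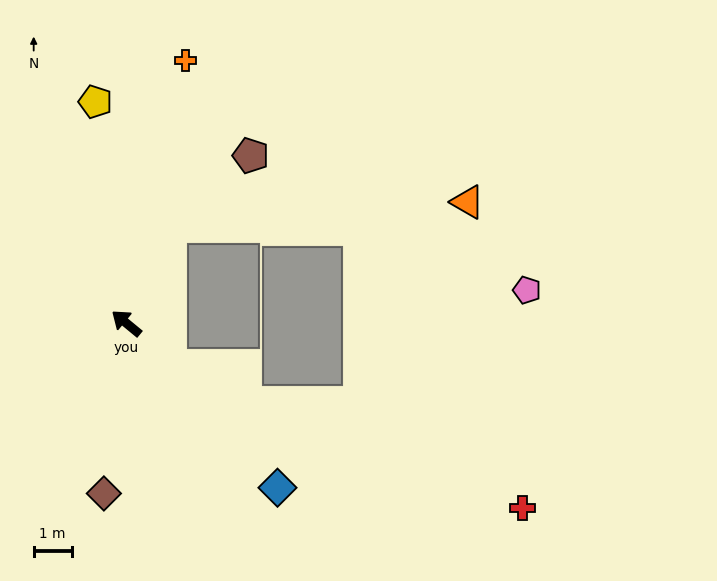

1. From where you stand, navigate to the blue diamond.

turn left 172°, forward 5.9 m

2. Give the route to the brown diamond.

turn left 122°, forward 4.5 m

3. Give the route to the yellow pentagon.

turn right 43°, forward 5.9 m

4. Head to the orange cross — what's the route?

turn right 63°, forward 7.1 m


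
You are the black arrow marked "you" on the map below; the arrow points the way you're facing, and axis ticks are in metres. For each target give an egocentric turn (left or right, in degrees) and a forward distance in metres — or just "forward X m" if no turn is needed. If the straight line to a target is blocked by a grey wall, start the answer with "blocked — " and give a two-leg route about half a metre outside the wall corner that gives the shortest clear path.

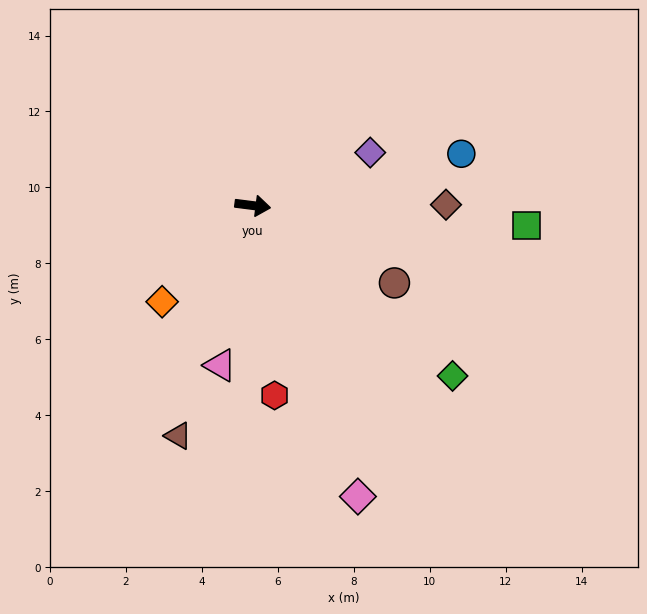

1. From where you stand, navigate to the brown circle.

turn right 21°, forward 4.3 m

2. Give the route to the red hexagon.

turn right 76°, forward 5.0 m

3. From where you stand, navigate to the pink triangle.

turn right 94°, forward 4.3 m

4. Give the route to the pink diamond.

turn right 63°, forward 8.1 m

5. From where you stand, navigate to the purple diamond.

turn left 31°, forward 3.4 m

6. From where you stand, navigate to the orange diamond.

turn right 126°, forward 3.5 m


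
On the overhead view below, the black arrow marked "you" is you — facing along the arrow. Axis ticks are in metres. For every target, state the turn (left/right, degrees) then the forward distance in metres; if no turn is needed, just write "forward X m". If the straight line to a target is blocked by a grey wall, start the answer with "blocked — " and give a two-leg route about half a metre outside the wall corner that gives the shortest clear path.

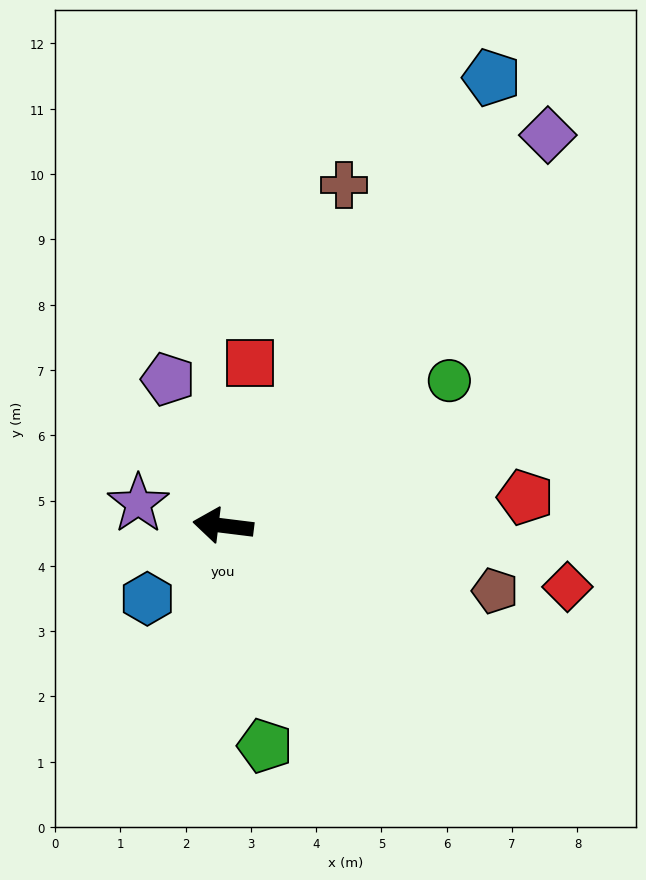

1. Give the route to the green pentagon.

turn left 108°, forward 3.4 m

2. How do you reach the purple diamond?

turn right 123°, forward 7.8 m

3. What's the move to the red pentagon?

turn right 168°, forward 4.6 m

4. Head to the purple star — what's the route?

turn right 8°, forward 1.3 m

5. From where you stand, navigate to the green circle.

turn right 140°, forward 4.1 m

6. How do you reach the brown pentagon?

turn left 174°, forward 4.3 m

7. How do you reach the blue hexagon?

turn left 51°, forward 1.6 m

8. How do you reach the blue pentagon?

turn right 114°, forward 8.0 m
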